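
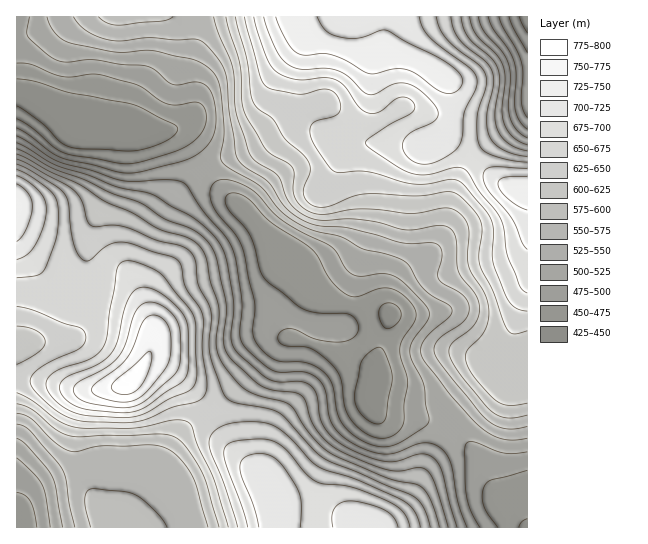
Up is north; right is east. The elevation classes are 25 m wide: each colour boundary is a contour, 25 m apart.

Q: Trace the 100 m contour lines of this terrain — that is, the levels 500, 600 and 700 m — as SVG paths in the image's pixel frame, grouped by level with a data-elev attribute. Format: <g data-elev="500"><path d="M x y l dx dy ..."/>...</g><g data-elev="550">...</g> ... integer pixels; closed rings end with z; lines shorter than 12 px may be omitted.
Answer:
<g data-elev="500"><path d="M480 527l-9-16-5-16-1-42 1-9 3-2 5 0 23 9 9 2 21-1"/><path d="M17 458l17 16 8 11 4 12 4 30"/><path d="M377 446l-19-8-15-13-6-12-5-28-3-7-6-6-8-6-9-3-23-1-8-2-9-6-9-11-4-12 2-29-11-48-7-17-18-22-7-10-2-14 2-5 3-4 6-2 8 0 20 8 8 6 15 17 11 10 16 10 33 16 5 6 9 16 5 5 8 2 23-2 12 2 12 9 21 22 2 6 0 5-16 23-3 10 2 10 12 24 5 37-5 5-26 16-11 4z"/><path d="M527 53l-13-24-5-12"/><path d="M29 17l-2 14 1 6 19 17 10 6 10 2 26-2 28 4 24 2 9 3 13 12 6 3 6 1 16-3 10 3 5 5 4 9 2 14 0 13-3 9-4 8-7 8-8 5-17 7-35 9-13 1-12-1-56-15-10-4-22-18-12-7"/></g><g data-elev="600"><path d="M439 527l-9-28-4-7-5-6-7-2-27-6-55-24-10-7-10-10-22-32-7-3-32-9-9-6-7-7-12-15-5-12-2-12 3-24 0-11-9-24-4-25-4-8-5-6-11-6-29-9-25-15-27-12-25-16-30-13-33-18"/><path d="M17 404l14 5 24 20 15 7 11 1 78-3 10 1 8 3 10 11 15 24 17 54"/><path d="M527 145l-13-7-9-12-3-15 3-30-2-15-6-11-21-21-4-8-2-9"/><path d="M226 17l14 46 2 38 3 12 21 37 7 5 15 8 4 4 2 7 0 20 3 7 5 6 9 5 11 2 39-5 53 4 33-5 10 3 7 7 5 12-2 25 2 11 3 8 13 20 4 17-1 11-4 9-18 22 1 10 10 17 21 22 12 3 17-2"/></g><g data-elev="700"><path d="M300 527l1-25-5-16-18-25-8-6-11-2-8 2-6 2-4 5-1 5 2 11 12 31 5 18"/><path d="M398 527l-4-9-9-8-19-7-16-2-9 2-7 6-2 8 1 10"/><path d="M120 413l14-1 12-5 36-25 4-5 2-6 0-40-3-13-6-9-10-10-11-7-9-4-11 0-8 9-6 14-7 31-7 13-15 11-28 11-5 4-2 5 0 5 3 6 13 9 13 4z"/><path d="M17 260l10-6 8-9 8-19 3-16-1-9-6-10-10-9-12-6"/><path d="M527 168l-36-1-6 3-2 7 5 13 24 29 10 23 5 7"/><path d="M264 17l5 16 9 20 6 8 7 5 11 3 23-1 13 3 10 6 14 14 7 3 6 0 16-9 10-2 12 3 11 8 12 13 2 6 0 4-7 6-22 11-5 5-2 7 2 7 6 6 8 4 8 1 8-1 10-5 10-7 5-5 3-9 2-24 11-23 2-9-2-7-4-5-42-32-6-10-4-10"/></g>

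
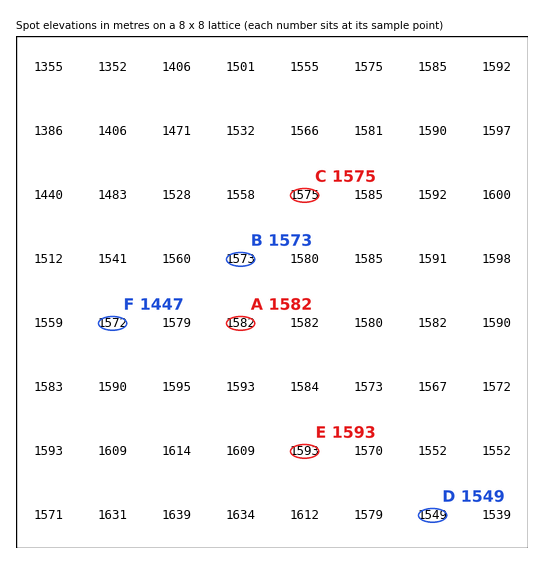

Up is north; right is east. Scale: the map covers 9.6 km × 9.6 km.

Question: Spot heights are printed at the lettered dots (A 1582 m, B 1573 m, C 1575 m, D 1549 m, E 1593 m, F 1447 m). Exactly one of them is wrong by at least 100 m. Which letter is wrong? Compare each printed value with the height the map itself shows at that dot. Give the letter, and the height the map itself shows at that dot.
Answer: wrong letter F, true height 1572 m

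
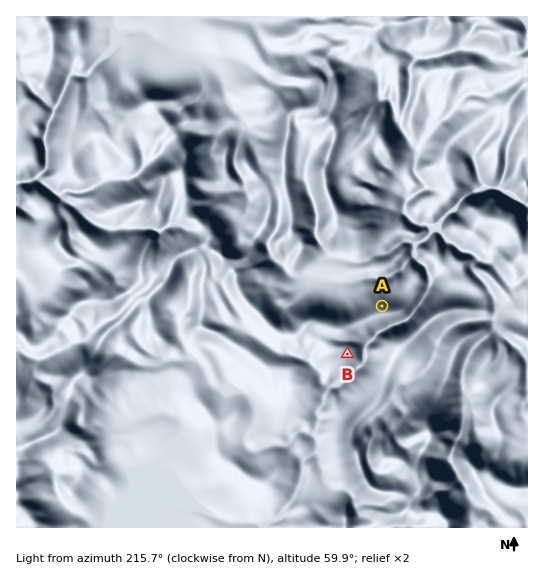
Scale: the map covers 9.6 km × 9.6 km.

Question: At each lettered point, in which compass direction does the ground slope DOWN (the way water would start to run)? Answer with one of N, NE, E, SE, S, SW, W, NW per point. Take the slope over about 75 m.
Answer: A N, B SE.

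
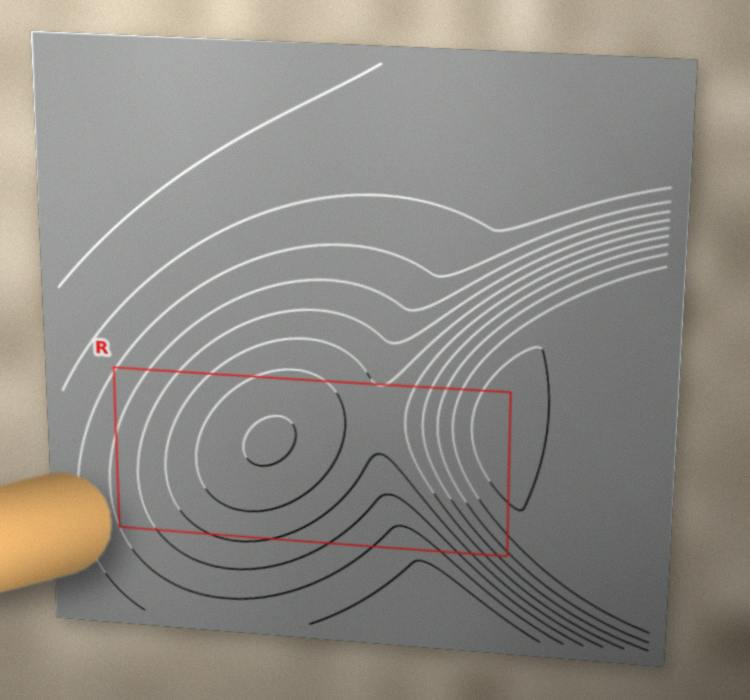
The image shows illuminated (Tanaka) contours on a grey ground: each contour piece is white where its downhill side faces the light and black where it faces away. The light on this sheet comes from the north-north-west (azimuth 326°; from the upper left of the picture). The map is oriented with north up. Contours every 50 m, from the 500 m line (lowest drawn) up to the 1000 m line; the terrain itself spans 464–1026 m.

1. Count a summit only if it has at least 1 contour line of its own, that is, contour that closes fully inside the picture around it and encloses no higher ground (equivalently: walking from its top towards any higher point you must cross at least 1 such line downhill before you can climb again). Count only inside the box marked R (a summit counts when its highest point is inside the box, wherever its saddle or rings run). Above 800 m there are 2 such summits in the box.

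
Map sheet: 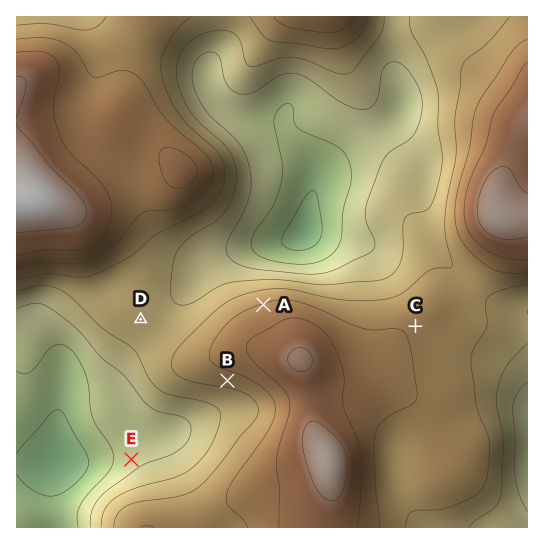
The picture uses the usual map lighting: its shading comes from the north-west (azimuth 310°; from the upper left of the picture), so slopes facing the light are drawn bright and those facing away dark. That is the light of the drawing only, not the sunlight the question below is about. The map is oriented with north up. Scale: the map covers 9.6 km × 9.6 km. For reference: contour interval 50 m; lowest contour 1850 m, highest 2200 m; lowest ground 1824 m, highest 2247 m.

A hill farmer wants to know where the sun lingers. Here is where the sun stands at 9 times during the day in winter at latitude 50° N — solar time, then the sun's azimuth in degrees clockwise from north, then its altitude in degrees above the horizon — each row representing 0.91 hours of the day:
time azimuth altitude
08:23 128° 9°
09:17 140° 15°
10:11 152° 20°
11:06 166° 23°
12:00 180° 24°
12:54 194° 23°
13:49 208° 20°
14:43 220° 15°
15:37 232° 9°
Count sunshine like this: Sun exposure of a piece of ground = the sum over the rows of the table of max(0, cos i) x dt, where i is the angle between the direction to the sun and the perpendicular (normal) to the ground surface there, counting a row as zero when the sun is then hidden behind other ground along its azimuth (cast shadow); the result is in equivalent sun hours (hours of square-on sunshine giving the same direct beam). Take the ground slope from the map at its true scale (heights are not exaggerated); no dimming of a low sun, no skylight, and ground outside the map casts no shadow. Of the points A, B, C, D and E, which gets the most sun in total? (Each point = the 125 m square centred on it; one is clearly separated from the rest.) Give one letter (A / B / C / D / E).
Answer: B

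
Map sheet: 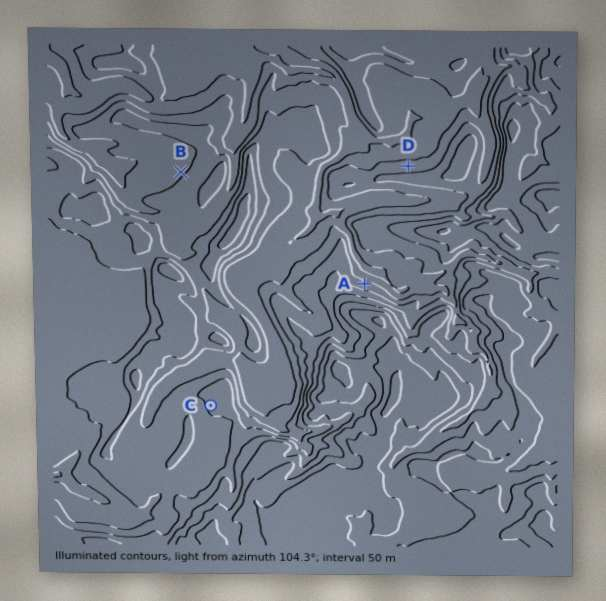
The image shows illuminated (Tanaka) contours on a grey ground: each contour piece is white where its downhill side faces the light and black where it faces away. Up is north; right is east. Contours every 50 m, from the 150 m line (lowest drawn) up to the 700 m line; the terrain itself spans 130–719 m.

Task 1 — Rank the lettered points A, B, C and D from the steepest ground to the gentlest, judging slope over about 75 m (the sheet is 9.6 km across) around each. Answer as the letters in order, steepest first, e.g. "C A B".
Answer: A D B C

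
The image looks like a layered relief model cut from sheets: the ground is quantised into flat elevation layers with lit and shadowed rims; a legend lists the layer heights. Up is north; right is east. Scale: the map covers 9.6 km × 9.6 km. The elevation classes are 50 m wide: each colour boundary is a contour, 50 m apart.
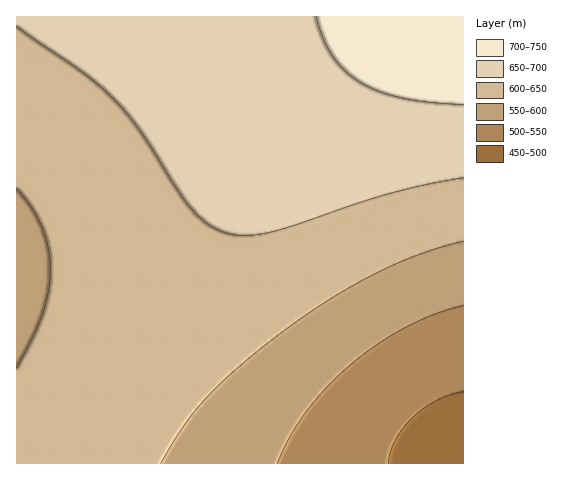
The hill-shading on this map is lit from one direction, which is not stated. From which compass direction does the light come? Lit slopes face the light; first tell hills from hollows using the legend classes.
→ E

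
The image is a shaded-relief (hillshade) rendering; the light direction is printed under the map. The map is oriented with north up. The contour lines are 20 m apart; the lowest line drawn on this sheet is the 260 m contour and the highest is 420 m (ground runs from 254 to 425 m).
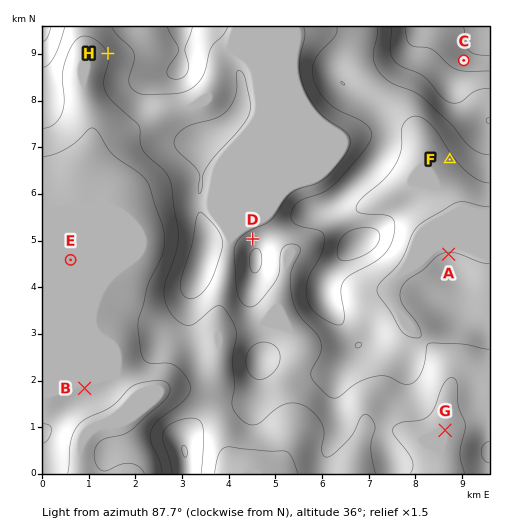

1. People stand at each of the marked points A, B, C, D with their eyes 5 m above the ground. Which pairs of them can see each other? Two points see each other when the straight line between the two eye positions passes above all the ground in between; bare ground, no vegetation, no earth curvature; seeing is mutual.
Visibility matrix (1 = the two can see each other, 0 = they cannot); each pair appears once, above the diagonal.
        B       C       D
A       0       1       0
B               0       0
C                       1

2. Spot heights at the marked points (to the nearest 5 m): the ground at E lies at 265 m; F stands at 335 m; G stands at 295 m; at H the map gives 300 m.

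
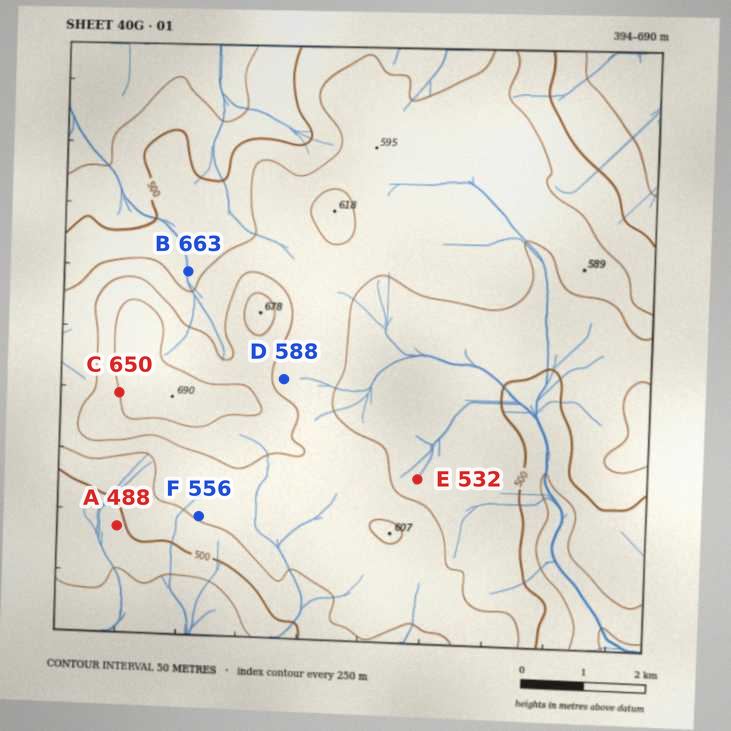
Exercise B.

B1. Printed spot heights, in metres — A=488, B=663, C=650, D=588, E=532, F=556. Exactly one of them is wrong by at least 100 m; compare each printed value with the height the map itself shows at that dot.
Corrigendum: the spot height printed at B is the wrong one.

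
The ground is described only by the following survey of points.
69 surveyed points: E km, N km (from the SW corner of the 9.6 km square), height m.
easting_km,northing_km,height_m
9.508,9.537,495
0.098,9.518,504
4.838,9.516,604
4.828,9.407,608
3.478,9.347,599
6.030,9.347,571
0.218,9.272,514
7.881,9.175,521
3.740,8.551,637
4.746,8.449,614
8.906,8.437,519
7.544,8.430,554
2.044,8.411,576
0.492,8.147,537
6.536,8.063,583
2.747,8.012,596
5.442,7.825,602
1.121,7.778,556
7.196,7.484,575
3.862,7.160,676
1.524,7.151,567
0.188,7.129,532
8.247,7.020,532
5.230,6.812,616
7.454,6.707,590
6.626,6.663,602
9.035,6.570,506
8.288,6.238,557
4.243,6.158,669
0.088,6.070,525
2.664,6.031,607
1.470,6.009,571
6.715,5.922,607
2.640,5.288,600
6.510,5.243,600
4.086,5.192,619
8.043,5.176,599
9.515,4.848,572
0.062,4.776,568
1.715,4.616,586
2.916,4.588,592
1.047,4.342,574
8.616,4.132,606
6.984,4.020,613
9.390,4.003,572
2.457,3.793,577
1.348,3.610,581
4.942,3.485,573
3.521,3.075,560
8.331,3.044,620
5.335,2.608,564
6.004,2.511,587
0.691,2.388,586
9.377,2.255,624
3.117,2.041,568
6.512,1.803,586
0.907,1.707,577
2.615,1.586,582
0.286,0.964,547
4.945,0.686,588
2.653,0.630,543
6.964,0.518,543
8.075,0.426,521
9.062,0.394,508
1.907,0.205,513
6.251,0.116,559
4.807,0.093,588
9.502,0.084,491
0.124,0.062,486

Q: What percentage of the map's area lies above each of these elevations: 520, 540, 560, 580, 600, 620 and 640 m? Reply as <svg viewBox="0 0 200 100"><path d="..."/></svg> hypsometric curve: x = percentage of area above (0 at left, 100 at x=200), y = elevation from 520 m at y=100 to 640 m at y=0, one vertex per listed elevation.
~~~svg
<svg viewBox="0 0 200 100"><path d="M187 100l-16-17-26-16-48-17-42-17-38-16-10-17"/></svg>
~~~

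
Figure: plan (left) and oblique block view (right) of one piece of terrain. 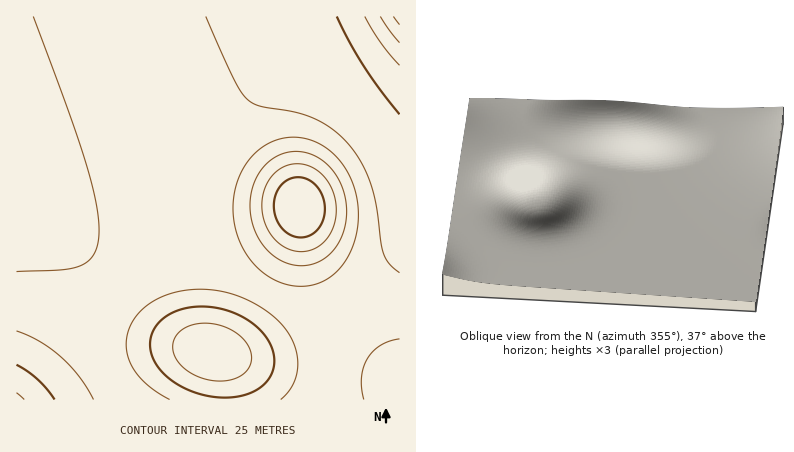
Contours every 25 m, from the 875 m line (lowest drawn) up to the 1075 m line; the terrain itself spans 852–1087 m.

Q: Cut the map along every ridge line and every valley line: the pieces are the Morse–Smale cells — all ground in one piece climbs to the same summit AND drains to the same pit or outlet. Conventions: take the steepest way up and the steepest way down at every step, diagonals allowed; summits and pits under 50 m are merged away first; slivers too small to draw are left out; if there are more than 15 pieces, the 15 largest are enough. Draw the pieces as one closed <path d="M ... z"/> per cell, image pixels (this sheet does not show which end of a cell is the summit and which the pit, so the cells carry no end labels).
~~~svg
<path d="M400 16l-384 0 0 194 28 13 62 38 16 5 18 1 30-4 40 2 12-2 48-28 18-13 10-13 12 85 10 32 9 14 17 13 54 25z"/><path d="M298 209l-10 13-26 19-26 15-22 9-20-2-24 0-30 4-22-2-22-9-46-29-16-7 38 25 21 23 6 16 0 12-4 16 2 30 13 32 20 26 270 0-2-23-52-24-17-13-9-14-10-32z"/><path d="M18 211l-2 189 114 0-20-26-13-32-2-30 4-16 0-12-6-16-31-31z"/>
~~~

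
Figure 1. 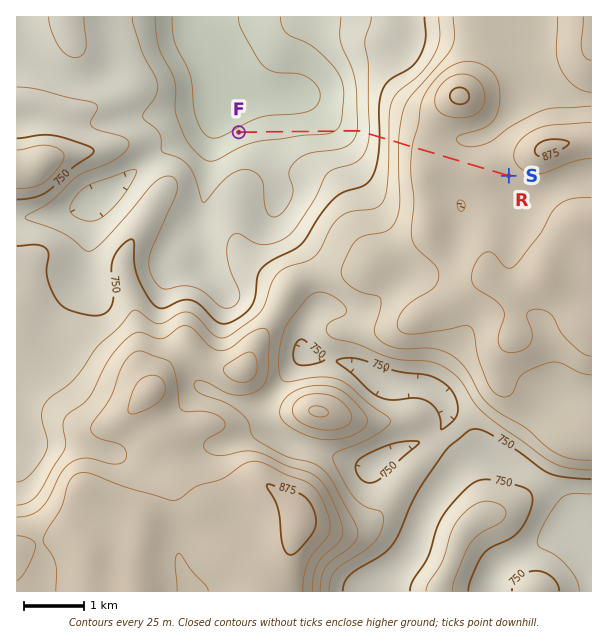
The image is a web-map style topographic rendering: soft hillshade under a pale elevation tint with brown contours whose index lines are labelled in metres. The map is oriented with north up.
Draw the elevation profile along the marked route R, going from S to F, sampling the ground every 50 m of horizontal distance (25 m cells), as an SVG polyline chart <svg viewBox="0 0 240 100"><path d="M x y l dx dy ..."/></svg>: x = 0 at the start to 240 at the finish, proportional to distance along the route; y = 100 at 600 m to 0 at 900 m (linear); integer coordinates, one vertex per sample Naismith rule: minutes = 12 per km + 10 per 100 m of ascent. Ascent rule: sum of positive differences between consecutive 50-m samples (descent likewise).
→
<svg viewBox="0 0 240 100"><path d="M0 20l3 0 2 0 3 0 2 0 3 0 3-1 2 0 3 0 2 1 3 0 3 0 2 1 3 0 2 0 3 0 3 1 2 0 3 0 2 0 3 0 3 0 2 0 3 0 2-1 3 0 3 0 2 0 3 1 2 0 3 0 3 1 2 0 3 1 2 1 3 2 3 2 2 1 3 3 3 2 2 2 3 3 2 2 3 3 3 3 2 2 3 3 2 2 3 2 3 2 2 2 3 2 2 2 3 2 3 2 2 1 3 1 2 1 3 1 3 1 2 1 3 0 2 1 3 0 3 0 2 0 3 1 2 0 3 0 3 0 2 0 3 0 2 0 3 0 3 0 2 0 3 1 2 0 3 0 3 0 2 0 3 0 2 0 3 0 3 0 2 0 3 1 2 0 3 0 3 1 2 0 3 1 2 1 1 0"/></svg>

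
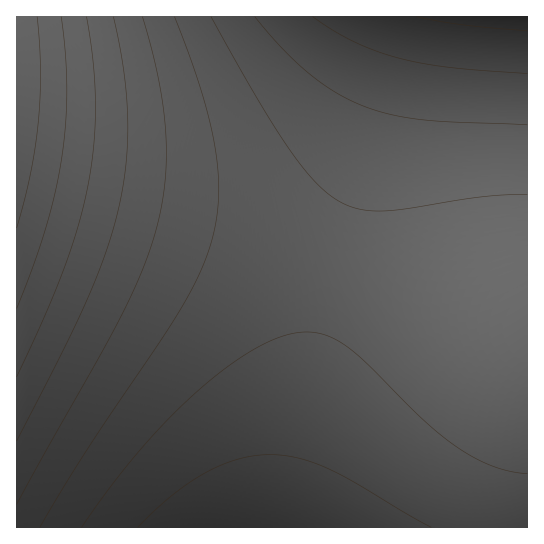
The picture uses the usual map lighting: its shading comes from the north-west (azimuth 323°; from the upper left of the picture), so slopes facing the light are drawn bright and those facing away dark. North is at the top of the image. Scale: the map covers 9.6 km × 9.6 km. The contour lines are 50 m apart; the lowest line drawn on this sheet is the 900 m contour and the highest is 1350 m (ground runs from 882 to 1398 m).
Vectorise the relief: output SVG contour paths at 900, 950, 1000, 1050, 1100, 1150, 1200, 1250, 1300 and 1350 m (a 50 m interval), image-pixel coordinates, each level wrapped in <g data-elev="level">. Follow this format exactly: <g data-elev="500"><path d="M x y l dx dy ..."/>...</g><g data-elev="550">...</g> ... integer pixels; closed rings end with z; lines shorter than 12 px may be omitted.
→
<g data-elev="900"><path d="M527 31l-64-6-46-8"/></g><g data-elev="950"><path d="M527 74l-78-7-50-9-24-7-21-9-21-12-20-13"/></g><g data-elev="1000"><path d="M138 527l35-32 33-23 32-13 16-3 16-1 28 3 29 10 26 13 78 46"/><path d="M527 125l-106-5-31-6-28-9-27-13-26-19-27-25-27-31"/></g><g data-elev="1050"><path d="M82 527l27-38 28-35 29-33 29-28 30-24 28-19 25-12 21-6 12 0 12 2 12 5 12 8 20 17 60 59 19 16 19 13 16 9 16 7 16 4 14 2"/><path d="M527 195l-45 2-75 12-24 2-24-2-20-8-12-8-12-11-26-34-32-50-46-81"/></g><g data-elev="1100"><path d="M40 527l47-78 94-140 20-38 11-33 5-21 2-23-1-23-3-25-14-57-27-72"/></g><g data-elev="1150"><path d="M17 504l106-191 20-46 14-41 8-47 1-49-8-53-16-60"/></g><g data-elev="1200"><path d="M17 441l46-90 25-53 19-48 12-43 7-45 2-45-5-48-10-52"/></g><g data-elev="1250"><path d="M17 377l27-60 20-48 14-43 10-40 6-40 1-41-2-43-6-45"/></g><g data-elev="1300"><path d="M17 308l16-42 13-37 9-36 7-35 4-35 1-34-2-36-4-36"/></g><g data-elev="1350"><path d="M17 228l13-54 8-52 2-52-3-53"/></g>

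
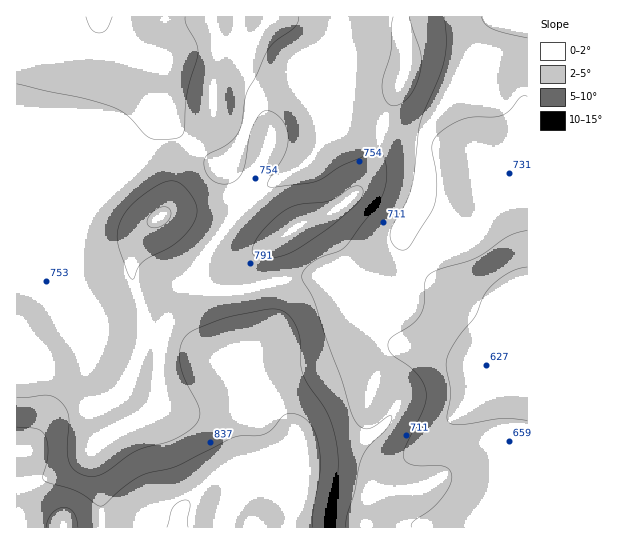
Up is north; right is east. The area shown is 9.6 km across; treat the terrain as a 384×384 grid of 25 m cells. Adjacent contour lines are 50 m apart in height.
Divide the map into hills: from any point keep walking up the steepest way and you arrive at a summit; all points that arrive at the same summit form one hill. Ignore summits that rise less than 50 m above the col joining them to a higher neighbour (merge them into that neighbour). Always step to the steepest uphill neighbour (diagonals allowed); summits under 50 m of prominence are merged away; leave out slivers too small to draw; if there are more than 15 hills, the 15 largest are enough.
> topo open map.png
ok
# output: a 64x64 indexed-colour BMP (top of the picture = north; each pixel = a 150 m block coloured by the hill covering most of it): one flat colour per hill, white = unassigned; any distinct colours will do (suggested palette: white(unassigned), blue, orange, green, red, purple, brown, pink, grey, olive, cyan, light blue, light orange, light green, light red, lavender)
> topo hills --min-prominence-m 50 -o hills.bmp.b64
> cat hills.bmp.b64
<image width="64" height="64" href="data:image/bmp;base64,Qk12CAAAAAAAAHYAAAAoAAAAQAAAAEAAAAABAAQAAAAAAAAIAAATCwAAEwsAABAAAAAAAAAA////ALR3HwAOf/8ALKAsACgn1gC9Z5QAS1aMAMJ34wB/f38AIr28AM++FwDox64AeLv/AIrfmACWmP8A1bDFABERERERERERERERERERERERERERERERERERERERERERERERERERERERERERERERERERERERERERERERERERERERERERERERERERERERERERERERERERERERERERERERERERERERERERERERERERERERERERERERERERERERERERERERERERERERERERERERERERERERERERERERERERERERERERERERERERERERERERERERERERERERERERERERERERERERERERERERERERERERERERERERERERERERERERERERERERERERERERERERERERERERERERERERERERERERERERERERERERERERERERERERERERERERERERERERERERERERERERERERERERERERERERERERERERERERERERERERERERERERERERERERERERERERERERERERERERERERERERERIREREREREREREREREREREREREREREREREREREREREREiEREREREREREREREREREREREREREREREREREREREREiIiERERERERERERERERERERERERERERERERERERERESIiIiERERERERERERERERERERERERERERERERERERERIiIiIhERERERERERERERERERERERERERERERERERERIiIiIiEREREREREREREREREREREREREREREREREREREiIiIiIRERERERERERERERERERERERERERERERERERESIiIiIhERERERERERERERERERERERERERERERERERERIiIiIiERERERERERERERERERERERERERETMzMREREREiIiIiIRERERERERERERERERERERERERMzMzMxERERESIiIiIhERERERERERERERERERERERETMzMzMzERERERIiIiIiERERERERERERERERERERETMzMzMzMzMREREREiIiIiIRERERERERERERERERERMzMzMzMzMzMxERERESIiIiIhERERERERERERERERERMzMzMzMzMzMzERERERIiIiIiIRERERERERERERERERMzMzMzMzMzMzMRERERIiIiIiIhERERERERERERERERMzMzMzMzMzMzMxERERIiIiIiIiIRERERERERERERERMzMzMzMzMzMTMzEREREiIiIiIiIhERERERERERERERMzMzMzMzMxEREREREREiIiIiIiIiIRERERERERERETMzMzMzMzMxEREREREREiIiIiIiIiIiEzMzMzERERETMzMzMzMzMREREREREREiIiIiIiIiIiIjMzMzMzMzMzMzMzMzMzEREREREREREiIiIiIiIiIiIiMzMzMzMzMzMzMzMzMzERERERERERESIiIiIiIiIiIiIzMzMzMzMzMzMzMzMzMRERERERERERIiIiIiIiIiIiIiMzMzMzMzMzMzMzMzMREREREREREREiIiIiIiIiIiIiIjMzMzMzMzMzMzMzMRERERERERERESIiIiIiIiIiIiIiMzMzMzMzMzMzMzMxERERERERERERIiIiIiIiIiIiIiIjMzMzMzMzMzMzMzERERERERERERIiIiIiIiIiIiIiIiIzMzMzMzMzMzMzMxEREREREREREiIiIiIiIiIiIiIiIiMzMzMzMzMzMzMzMRERERERERESIiIiIiIiIiIiIiIiIjMzMzMzMzMzMzMxERERERERERIiIiIiIiIiIiIiIiIiIzMzMzMzMzMzMzMREREREREREiIiIiIiIiIiIiIiIiIRMzMzMzMzMzMzMxERERERERESIiIiIiIiIiIiIiIiIRERMzMzMzMzMzMzEREREREREREiIiIiIiIiIiIiIiIRERETMzMzMzMzMzMRERERERERERIiIiIiIiIiIiIiERERERETMzMzMzMzMxERERERERERERIiIiIiIiIiIiEREREREREzMzMzMzMzERERERERERERERIiIiIiIiIhERERERERERMzMzMzMzMRERERERERERERERIiIiIiIhEREREREREREzMzMzMzMxERERERERERERERESIiIiIhERERERERERERMzMzMzMRERERERERERERERERIiIiIiEREREREREREREzMzMRERERERERERERERERERESIiIiEREREREREREREREREREREREREREREREREREREREiIiIRERERERERERERERERERERERERERERERERERERESIiIhERERERERERERERERERERERERERERERERERERERIiIiERERERERERERERERERERERERERERERERERERERESIiIRERERERERERERERERERERERERERERERERERERERIiIREREREREREREREREREREREREREREREREREREREREiIhERERERERERERERERERERERERERERERERERERERESIiERERERERERERERERERERERERERERERERERERERERIRERERERERERERERERERERERERERERERERERERERERERERERERERERERERERERERERERERERERERERERERERERERERERERERERERERERERERERERERERERERERERERERERERERERERERERERERERERERERERERERERERERERERERERERERERERERERERERERERERERERERER"/>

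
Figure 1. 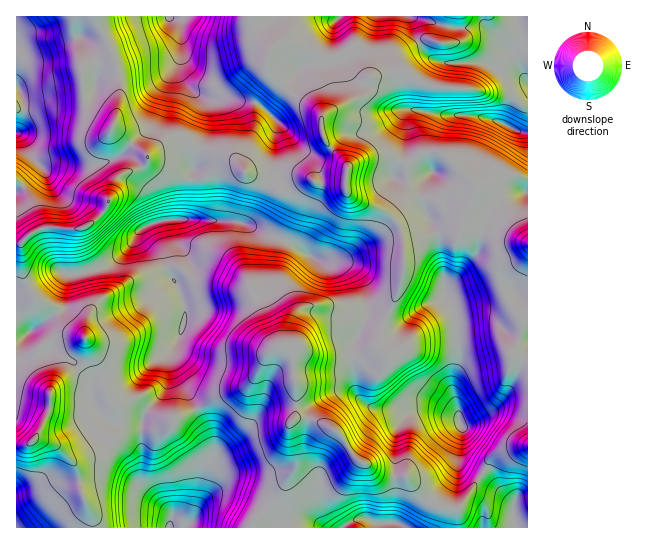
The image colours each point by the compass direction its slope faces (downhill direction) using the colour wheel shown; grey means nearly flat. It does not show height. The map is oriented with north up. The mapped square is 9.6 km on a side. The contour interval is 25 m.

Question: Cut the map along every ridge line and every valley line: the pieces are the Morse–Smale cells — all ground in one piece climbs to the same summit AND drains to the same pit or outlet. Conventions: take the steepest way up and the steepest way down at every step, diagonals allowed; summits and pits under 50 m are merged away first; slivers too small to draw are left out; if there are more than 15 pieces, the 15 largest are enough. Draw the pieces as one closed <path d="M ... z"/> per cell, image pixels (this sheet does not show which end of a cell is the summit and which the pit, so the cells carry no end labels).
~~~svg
<path d="M194 219l-28 1-15 5 2 9 11 17 4 22 12 17 5 20-5 25-12 22 0 22-3 10-18 21 8 6 10 3 9 0 32-15 15-9 22-7 13-13 9-20 8-7 10-4 15-1 20-22 36-1 9 3 4-10-3-28-5-10-10-10-7-2-23-2-26-17-34-12-13-8z"/><path d="M389 155l-22 2-16 7-4 5-2 9 0 11 5 7 36 16 11 10 6 13 1 11 0 24-4 17-12 24-8 28 1 7 6 5-5-3-7 0-9 5-14 4 4 37 7 9 10 5 60 1 25 8 3 8 5 0 29-17 10-11 14-23 9-4 0-29-17-5-20-13-25 1-10 3-1-17-11-19 0-16-5-22-2-18-16-32 2-17 8-12-13-1-7-4-5-8z"/><path d="M287 344l-9 1-7 4-6 6-9 20-13 13-22 7-15 9-32 15-15-2-14-6-4 12 0 60 30 30 1 6-2 9 81 0 2-6 27-27 16-30 0-11-7-23 0-6 7-11 0-31-3-6-1-26z"/><path d="M409 16l-121 1 0 17-6 9 8 0 35 14 13-1 15-11 4 0 12 12 2 16-4 20-9 6-31 13-6 6 3 21 23 26 0 3 12-8 20-5 10 0 17 6-1-46 5-6 28 6 40 1 24 7 17 9 9-1 0-48-6-6-19-4-17-10-44 0-11-4-10-12z"/><path d="M251 16l-80 1 8 3 2 6 0 31-2 8 1 9 5 9 21 18 2 5-1 17-8 24 32 9 15 17 23 8 9 8 25-10 7 0 7 4 28 1 2-19-23-26-4-26-34-24-17-18-2-4 0-8 4-13z"/><path d="M94 16l-78 1 0 34 2 2 13 0 19-8 29-8 17 33-1 23-5 4-17 3-27 0-16 4-6-2 0 15-8 16 7 4 6 16 11 13-7 9-17 16 1 53 5-1 11-11 9-4 12-1 24 2 8-2 8-6 13-14 9-28 10-7 15-4 7-9-5-7-13-8-18-17 4-8 4-22-1-19-7-25z"/><path d="M58 315l-5 1-27 20-10 5 0 22 11 6 24 25-3 20-13 24 23 9 18 19 4 23 12 26 1 13 76 0 3-9-1-6-30-30 0-60 6-13-13-9-19 2-6-5-5-21-16-35-5-6-17-9z"/><path d="M234 163l-9 0-18 13-15 3 0 26-4 13 58 6 13 8 34 12 26 17 23 2 7 2 10 10 5 10 3 18-3 20 17 10 7-22 11-20 5-21-1-35-6-13-11-10-36-16-5-12-28-1-7-4-7 0-25 10-9-8-23-8z"/><path d="M150 225l-8 3-6 6-5 11-21 19-25 9-15 2-5 11 0 20-8 8 9 13 17 9 5 6 16 35 5 21 6 5 19-2 12 8 13-11 6-9 3-10 0-22 12-22 5-18-5-27-12-17-4-22z"/><path d="M295 344l-7 1 4 6 1 26 3 6-1 36 16 0 23 10 25 32 8 3 7 7 12 5 20 0 27 27 8 4 14 2 8-6 16-26-19-14 3-34-5-12-25-8-60-1-10-5-7-9-5-39-33 1-15-5z"/><path d="M433 151l-12 1-14 10 2 5 9 6 7 2 7-2-8 9-3 21 16 32 2 18 5 22 0 16 11 19 1 17 10-3 25-1 20 13 16 4 1-98-23-22-20-12-12-10 3-13-9-10-21-20z"/><path d="M311 419l-17 0-3 3-2 9 7 23-1 15-8 10-10 20-24 23 0 6 206-1-2-16-3-3-13-1-8-4-27-27-20 0-12-5-7-7-8-3-8-8-8-15-9-9z"/><path d="M149 160l-8 8-15 4-10 7-9 28-13 14-8 6-8 2-31-2-14 5-9 7-3 4 2 31 6 16 9 10 15 7 5 6 3-1 4-6 0-20 5-11 15-2 25-9 21-19 5-11 11-9 19-5 17 0 6-3 3-12 0-26-10-2z"/><path d="M170 16l-75 1 17 36 7 25 1 19-4 22-4 8 35 30 7-8 13-8 16 0 15 6 9-24 0-21-22-19-5-9-1-9 2-8 0-31-2-6z"/><path d="M415 109l-5 0-5 6 2 46 14-9 6-1 19 4 29 27 1 9-3 7 12 10 20 12 22 21 1-108-13-2-13-8-17-6-47-2z"/>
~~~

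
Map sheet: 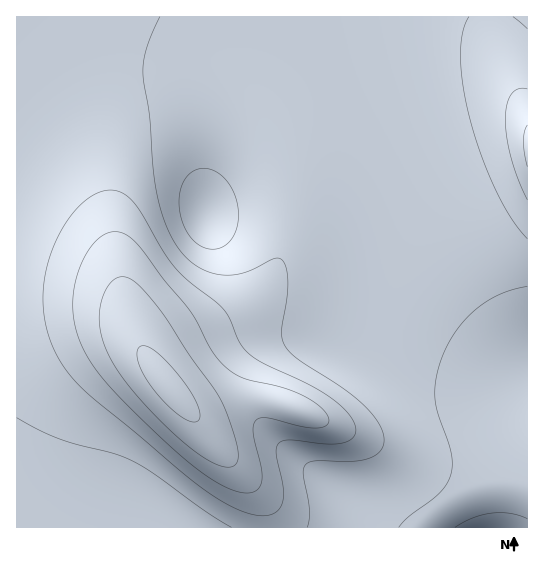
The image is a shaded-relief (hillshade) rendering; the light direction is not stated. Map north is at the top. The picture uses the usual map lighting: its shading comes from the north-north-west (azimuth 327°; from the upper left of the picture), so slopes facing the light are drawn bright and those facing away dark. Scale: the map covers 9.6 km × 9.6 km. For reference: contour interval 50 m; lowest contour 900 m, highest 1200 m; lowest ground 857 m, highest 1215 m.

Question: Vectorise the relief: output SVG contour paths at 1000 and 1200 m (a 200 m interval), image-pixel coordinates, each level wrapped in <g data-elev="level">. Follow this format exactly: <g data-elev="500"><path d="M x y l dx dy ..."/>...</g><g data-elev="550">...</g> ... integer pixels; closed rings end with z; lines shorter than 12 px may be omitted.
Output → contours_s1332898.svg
<g data-elev="1000"><path d="M307 527l2-16-6-36 1-6 2-4 4-3 5-1 38 0 18-4 7-4 5-6 1-6-1-8-8-15-16-17-20-15-41-27-13-13-3-7 0-8 5-33 1-17-2-14-4-7-4-2-4 1-21 10-14 5-12 1-10-1-14-4-12-8-10-11-9-13-10-23-6-26-3-24-4-50-6-40 0-12 3-13 14-33"/><path d="M17 418l22 12 20 9 55 15 20 8 22 13 53 38 22 14"/><path d="M527 29l-14-12"/><path d="M469 17l-6 16-3 24 3 29 7 35 11 34 15 36 16 28 15 20"/></g><g data-elev="1200"><path d="M193 422l4 0 2-3 1-8-5-12-9-14-15-18-14-15-11-6-7 1-2 6 1 9 5 11 7 12 23 25 10 8z"/></g>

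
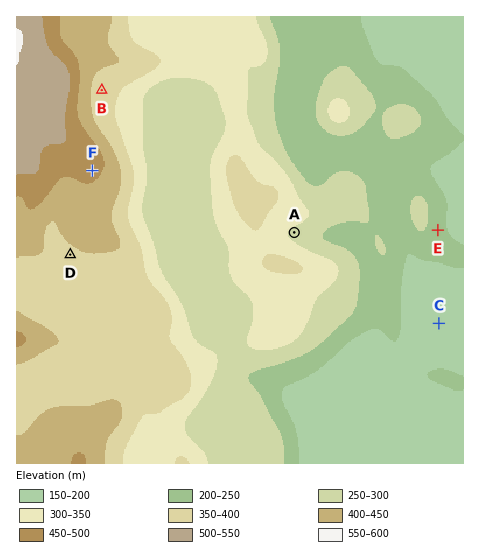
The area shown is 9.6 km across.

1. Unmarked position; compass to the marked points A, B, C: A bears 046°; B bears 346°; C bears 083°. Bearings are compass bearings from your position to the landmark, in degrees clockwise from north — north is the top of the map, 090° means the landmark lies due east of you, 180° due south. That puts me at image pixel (168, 356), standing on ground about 370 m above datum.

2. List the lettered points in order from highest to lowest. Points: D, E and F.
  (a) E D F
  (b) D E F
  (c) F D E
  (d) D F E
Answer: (c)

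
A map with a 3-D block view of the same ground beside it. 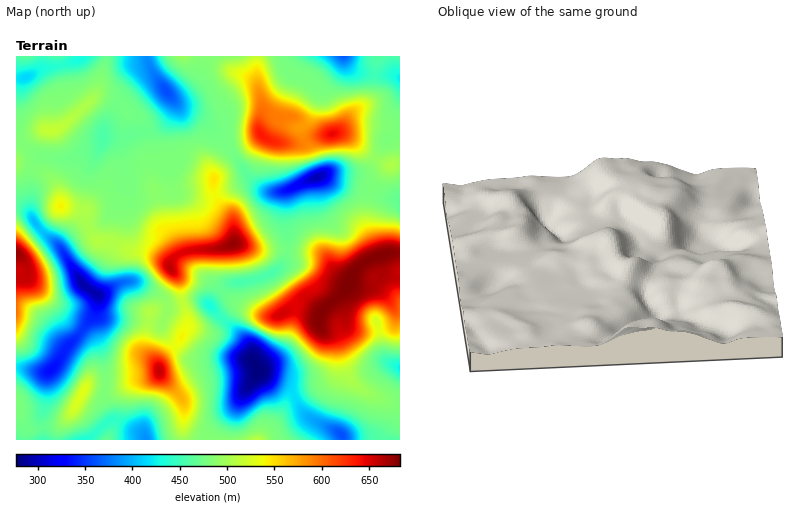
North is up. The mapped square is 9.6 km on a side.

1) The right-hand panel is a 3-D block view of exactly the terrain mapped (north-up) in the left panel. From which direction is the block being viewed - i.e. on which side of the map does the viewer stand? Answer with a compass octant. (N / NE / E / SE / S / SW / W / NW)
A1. W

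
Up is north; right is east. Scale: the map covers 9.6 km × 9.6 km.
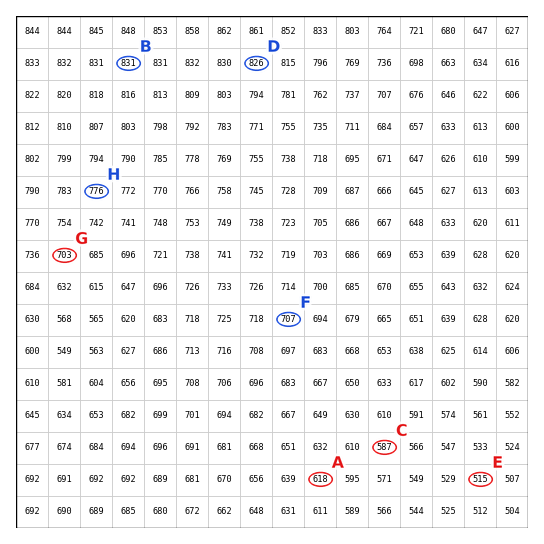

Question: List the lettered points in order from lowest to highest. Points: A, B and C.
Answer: C A B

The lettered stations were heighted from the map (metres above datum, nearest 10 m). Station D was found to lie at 830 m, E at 510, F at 710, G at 700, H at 780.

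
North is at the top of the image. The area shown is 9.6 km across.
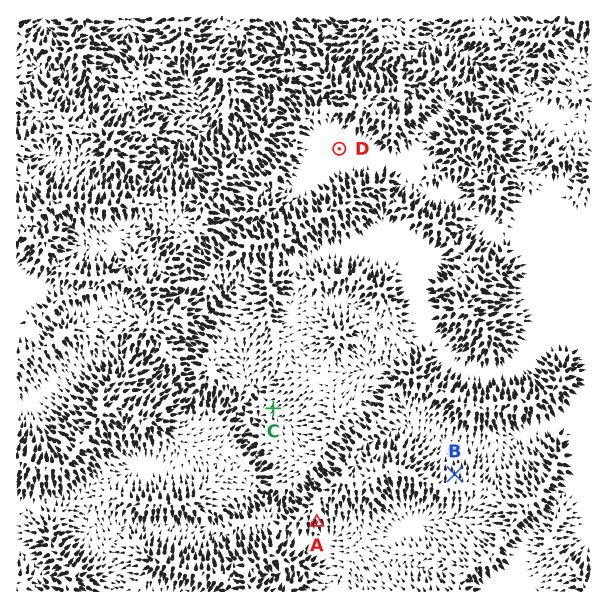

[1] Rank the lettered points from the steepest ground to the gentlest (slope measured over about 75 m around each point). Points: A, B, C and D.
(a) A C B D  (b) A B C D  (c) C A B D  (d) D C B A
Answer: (b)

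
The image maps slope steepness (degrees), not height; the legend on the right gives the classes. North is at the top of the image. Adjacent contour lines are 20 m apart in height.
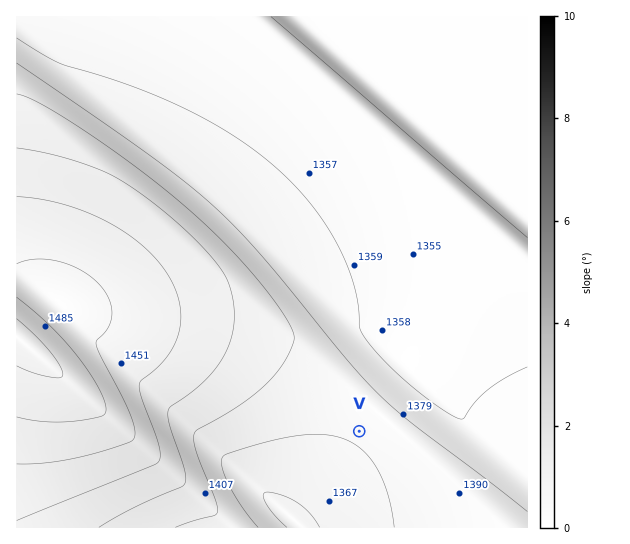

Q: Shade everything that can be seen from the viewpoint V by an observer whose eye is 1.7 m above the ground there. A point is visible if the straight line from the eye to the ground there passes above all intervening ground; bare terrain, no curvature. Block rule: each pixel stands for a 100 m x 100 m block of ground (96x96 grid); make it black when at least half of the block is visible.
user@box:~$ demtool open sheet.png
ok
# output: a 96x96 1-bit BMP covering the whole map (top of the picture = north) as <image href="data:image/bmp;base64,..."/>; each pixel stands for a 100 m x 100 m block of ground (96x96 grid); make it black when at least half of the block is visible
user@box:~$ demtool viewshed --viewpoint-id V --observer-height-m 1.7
<image width="96" height="96" href="data:image/bmp;base64,Qk2+BAAAAAAAAD4AAAAoAAAAYAAAAGAAAAABAAEAAAAAAIAEAAATCwAAEwsAAAIAAAAAAAAA////AAAAAAAAAAAAAP/gH////8AAAAAAAf/AD////8AAAAAAB/+AD////4AAAAAAD/8AD////wAAAAAAH/4AB////gAAAAAAP/wAB////AAAAAAAf/wAB///+AAAAAAA//gAB///8AAAAAAD//gAB///4AAAAAAH//gAB///wAAAAAAP//4AB///gAAAAAAf///AD///AAAAAAA////wH//+AAAAAAB////////4AAAAAAD////////wAAAAAAH////////gAAAAAAf////////AAAAAAA////////+AAAAAAB////////4AAAAAAD////////wAAAAAAH////////gAAAAAAP////////AAAAAAAf///////+AAAAAAA////////8AAAAAAB////////4AAAAAAD////////gAAAAAAH////////AAAAAAAP///////+AAAAAAAf///////8AAAAAAA////////4AAAAAAA////////wAAAAAAB////////gAAAAAAD/8//////AAAAAAAH/w/////+AAAAAAAP/Af////8AAAAAAAf+AP////4AAAAAAA/4AP////wAAAAAAB/gAH////gAAAAAAD+AAD////AAAAAAAD4AAB///8AAAAAAADgAAAf//4AAAAAAACAAAAH//wAAAAAAAAAAAAA//AAAAAAAAAAAAAAAAAAAAAAAAAAAAAAAAAAAAAAAAAAAAAAAAAAAAAAAAAAAAAAAAAAAAAAAAAAAAAAAAAAAAAAAAAAAAAAAAAAAAAAAAAAAAAAAAAAAAAAAAAAAAAAAAAAAAAAAAAAAAAAAAAAAAAAAAAAAAAAAAAAAAAAAAAAAAAAAAAAAAAAAAAAAAAAAAAAAAAAAAAAAAAAAAAAAAAAAAAAAAAAAAAAAAAAAAAAAAAAAAAAAAAAAAAAAAAAAAAAAAAAAAAAAAAAAAAAAAAAAAAAAAAAAAAAAAAAAAAAAAAAAAAAAAAAAAAAAAAAAAAAAAAAAAAAAAAAAAAAAAAAAAAAAAAAAAAAAAAAAAAAAAAAAAAAAAAAAAAAAAAAAAAAAAAAAAAAAAAAAAAAAAAAAAAAAAAAAAAAAAAAAAAAAAAAAAAAAAAAAAAAAAAAAAAAAAAAAAAAAAAAAAAAAAAAAAAAAAAAAAAAAAAAAAAAAAAAAAAAAAAAAAAAAAAAAAAAAAAAAAAAAAAAAAAAAAAAAAAAAAAAAAAAAAAAAAAAAAAAAAAAAAAAAAAAAAAAAAAAAAAAAAAAAAAAAAAAAAAAAAAAAAAAAAAAAAAAAAAAAAAAAAAAAAAAAAAAAAAAAAAAAAAAAAAAAAAAAAAAAAAAAAAAAAAAAAAAAAAAAAAAAAAAAAAAAAAAAAAAAAAAAAAAAAAAAAAAAAAAAAAAAAAAAAAAAAAAAAAAAAAAAAAAAAAAAAAAAAAAAAAAAAAAAAAAAAAAAAAAAAAAAAAAAAAAAAAAAAAAAAAAAAAAAAAAAAAAAAAAAAAAAAAAAAAAAAAAAAAAAAAAAAAAAAAAAAAAAAA="/>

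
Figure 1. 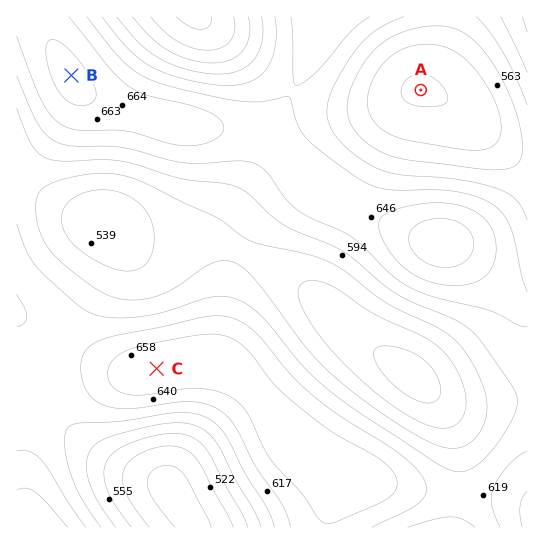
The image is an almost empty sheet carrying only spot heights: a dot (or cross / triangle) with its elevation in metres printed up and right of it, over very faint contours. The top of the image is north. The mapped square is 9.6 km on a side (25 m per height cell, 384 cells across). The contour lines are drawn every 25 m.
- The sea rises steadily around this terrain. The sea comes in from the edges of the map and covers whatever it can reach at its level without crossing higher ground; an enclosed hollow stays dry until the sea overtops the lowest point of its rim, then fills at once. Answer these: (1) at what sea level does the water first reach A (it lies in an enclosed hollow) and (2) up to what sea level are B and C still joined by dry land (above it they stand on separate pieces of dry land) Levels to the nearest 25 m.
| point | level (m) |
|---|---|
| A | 575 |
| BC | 600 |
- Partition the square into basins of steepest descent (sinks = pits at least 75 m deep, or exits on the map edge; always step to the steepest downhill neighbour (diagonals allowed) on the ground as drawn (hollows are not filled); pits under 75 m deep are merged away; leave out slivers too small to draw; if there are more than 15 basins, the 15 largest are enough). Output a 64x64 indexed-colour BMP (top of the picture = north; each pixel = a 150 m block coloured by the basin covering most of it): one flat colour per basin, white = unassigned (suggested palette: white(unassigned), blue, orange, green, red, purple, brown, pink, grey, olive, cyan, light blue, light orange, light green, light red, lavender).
<image width="64" height="64" href="data:image/bmp;base64,Qk12CAAAAAAAAHYAAAAoAAAAQAAAAEAAAAABAAQAAAAAAAAIAAATCwAAEwsAABAAAAAAAAAA////ALR3HwAOf/8ALKAsACgn1gC9Z5QAS1aMAMJ34wB/f38AIr28AM++FwDox64AeLv/AIrfmACWmP8A1bDFADMzMzMzMzMzMzMzMzMzMzMzMzMxERERERERERERERERMzMzMzMzMzMzMzMzMzMzMzMzMzEREREREREREREREREzMzMzMzMzMzMzMzMzMzMzMzMzMRERERERERERERERETMzMzMzMzMzMzMzMzMzMzMzMzMzERERERERERERERERMzMzMzMzMzMzMzMzMzMzMzMzMzMREREREREREREREREzMzMzMzMzMzMzMzMzMzMzMzMzMzERERERERERERERETMzMzMzMzMzMzMzMzMzMzMzMzMzMRERERERERERERERMzMzMzMzMzMzMzMzMzMzMzMzMzMREREREREREREREREzMzMzMzMzMzMzMzMzMzMzMzMzERERERERERERERERETMzMzMzMzMzMzMzMzMzMzMzMxERERERERERERERERERMzMzMzMzMzMzMzMzMzMzMzMxEREREREREREREREREREzMzMzMzMzMzMzMzMzMzMzMxERERERERERERERERERETMzMzMzMzMzMzMzMzMzMzMxERERERERERERERERERERMzMzMzMzMzMzMzMzMzMzMzEREREREREREREREREREREzMzMzMzMzMzMzMzMzMzMzERERERERERERERERERERETMzMzMzMzMzMzMzMzMzMzERERERERERERERERERERERMzMzMzMzMzMzMzMzMzMzEREREREREREREREREREREREzMzMzMzMzMzMzMzMzMzERERERERERERERERERERERETMzMzMzMzMzMzMzMzMzERERERERERERERERERERERERMzMzMzMzMxMzMzMzMzEREREREREREREREREREREREREzMzMzMzEREREREzMxERERERERERERERERERERERERETMzMzMxERERERERERERERERERERERERERERERERERERMzMzMxEREREREREREREREREREREREREREREREREREREzMzMRERERERERERERERERERERERERERERERERERERETMzERERERERERERERERERERERERERERERERERERERERMxERERERERERERERERERERERERERERERERERERERERERERERERERERERERERERERERERERERERERERERERERERERERERERERERERERERERERERERERERERERERERERESERERERERERERERERERERERERERERERERERERERERESIRERERERERERERERERERERERERERERERERERERERESIhERERERERERERERERERERERERERERERERERERERESIiERERERERERERERERERERERERERERERERERERERESIiIRERERERERERERERERERERERERERERERERERERESIiIhERERERERERERERERERERERERERERERERERERESIiIiERERERERERERERERERERERERERERERERERERESIiIiIREREREREREREREREREREREREREREREREREREiIiIiIhEREREREREREREREREREREREREREREREREiIiIiIiIiERERERERERERERERERERERERERERERERIiIiIiIiIiIRERERERERERERERERERERERERERERESIiIiIiIiIiIhEREREREREREREREREREREREREREREiIiIiIiIiIiIiERERERERERERERERERERERERERERIiIiIiIiIiIiIiIRERERERERERERERERERERERERESIiIiIiIiIiIiIiIhEREREREREREREREREREREREREiIiIiIiIiIiIiIiIiEREREREREREREREREREREREREiIiIiIiIiIiIiIiIiIREREREREREREREREREREREREiIiIiIiIiIiIiIiIiIhEREREREREREREREREREREREiIiIiIiIiIiIiIiIiIiEREREREREREREREREREREREiIiIiIiIiIiIiIiIiIiIREREREREREREREREREREREiIiIiIiIiIiIiIiIiIiIhEREREREREREREREREREREiIiIiIiIiIiIiIiIiIiIiERERERERERERERERERERIiIiIiIiIiIiIiIiIiIiIiIRERERERERERERFERERERCIiIiIiIiIiIiIiIiIiIiIhERERERERERFEREREREREQiIiIiIiIiIiIiIiIiIiIiERERERERFEREREREREREREIiIiIiIiIiIiIiIiIiIiIREREREURERERERERERERERCIiIiIiIiIiIiIiIiIiIhERERFEREREREREREREREREIiIiIiIiIiIiIiIiIiIiERERFERERERERERERERERERCIiIiIiIiIiIiIiIiIiIREREUREREREREREREREREREIiIiIiIiIiIiIiIiIiIhEREURERERERERERERERERERCIiIiIiIiIiIiIiIiIiERERREREREREREREREREREREIiIiIiIiIiIiIiIiIiIRERRERERERERERERERERERERCIiIiIiIiIiIiIiIiIhERFEREREREREREREREREREREIiIiIiIiIiIiIiIiIiERFERERERERERERERERERERERCIiIiIiIiIiIiIiIiIRFEREREREREREREREREREREREIiIiIiIiIiIiIiIiIhEUREREREREREREREREREREREQiIiIiIiIiIiIiIiIi"/>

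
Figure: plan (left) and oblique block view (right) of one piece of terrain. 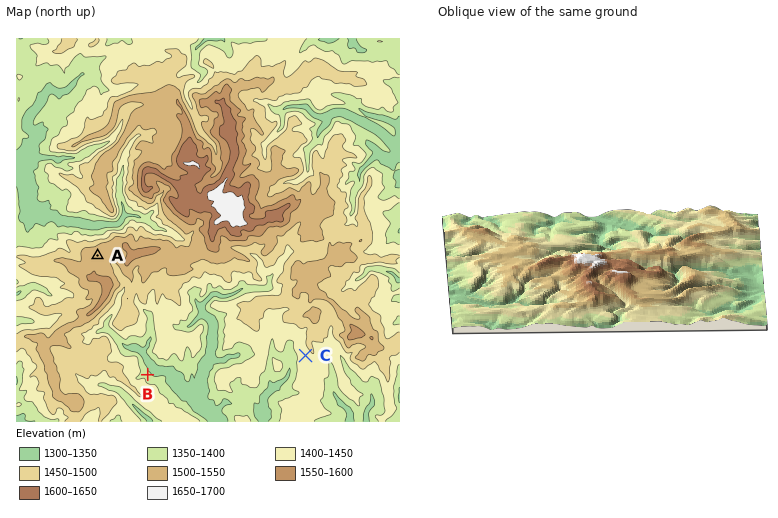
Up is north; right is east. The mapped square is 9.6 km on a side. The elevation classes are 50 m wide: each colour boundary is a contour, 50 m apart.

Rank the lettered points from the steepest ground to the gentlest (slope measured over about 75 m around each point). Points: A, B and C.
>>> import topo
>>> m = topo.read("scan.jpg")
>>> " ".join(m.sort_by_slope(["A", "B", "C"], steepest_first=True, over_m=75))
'B C A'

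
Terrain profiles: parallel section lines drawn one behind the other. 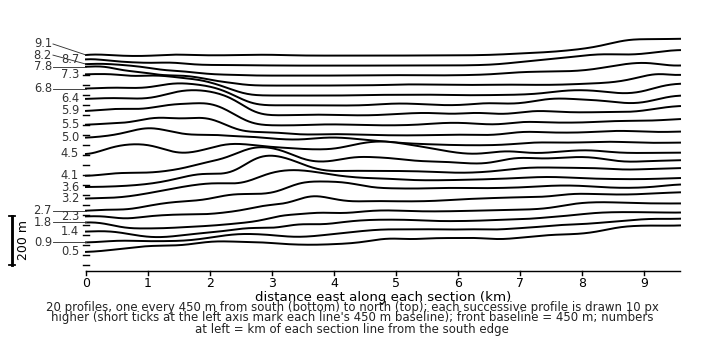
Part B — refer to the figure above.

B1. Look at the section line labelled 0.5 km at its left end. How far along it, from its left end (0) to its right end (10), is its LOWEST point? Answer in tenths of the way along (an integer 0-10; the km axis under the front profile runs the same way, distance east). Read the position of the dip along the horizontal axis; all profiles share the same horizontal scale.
0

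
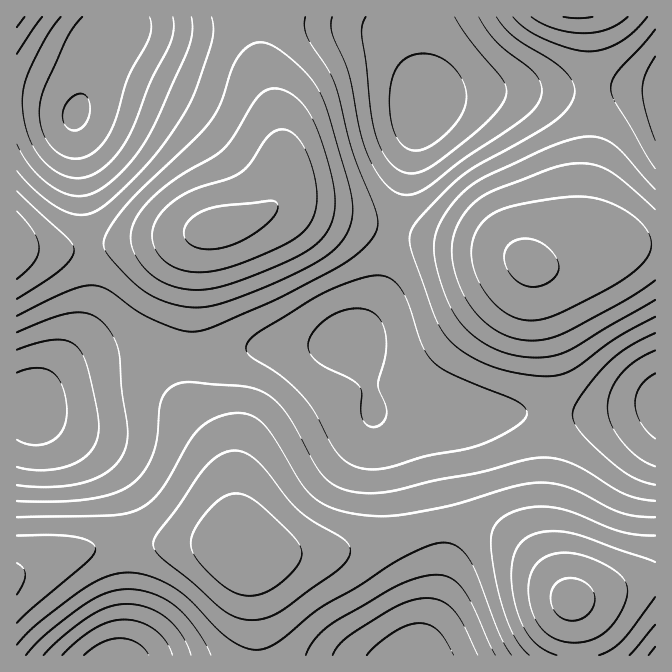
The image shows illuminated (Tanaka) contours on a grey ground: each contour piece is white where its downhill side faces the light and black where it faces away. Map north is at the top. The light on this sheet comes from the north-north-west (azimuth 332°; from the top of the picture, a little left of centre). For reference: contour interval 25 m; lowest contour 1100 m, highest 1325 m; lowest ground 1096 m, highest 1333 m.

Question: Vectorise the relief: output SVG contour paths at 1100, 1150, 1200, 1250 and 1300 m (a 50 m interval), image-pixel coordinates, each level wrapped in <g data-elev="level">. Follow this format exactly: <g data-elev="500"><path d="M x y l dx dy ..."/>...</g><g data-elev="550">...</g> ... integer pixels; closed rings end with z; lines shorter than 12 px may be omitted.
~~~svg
<g data-elev="1100"><path d="M72 130l-5-3-3-5-2-7 2-6 3-6 5-6 6-3 6 0 3 3 3 6-1 14-7 11-5 2z"/></g><g data-elev="1150"><path d="M62 655l16-15 17-12 15-6 14-2 15 2 15 7 11 11 7 15"/><path d="M367 655l11-11 17-13 13-6 12-2 10 2 8 6 7 9 9 15"/><path d="M655 466l-16-8-17-16-11-19-4-16 4-17 10-17 16-13 18-10"/><path d="M372 427l-7-4-3-6-1-9 1-16-4-7-8-7-30-15-8-7-4-8 2-11 9-12 13-10 16-6 14 0 12 4 8 9 3 11 1 20-8 32 8 20 0 10-4 9-5 3z"/><path d="M17 350l21-7 17-3 12 1 10 6 7 9 4 14 9 38 2 19-2 11-4 10-8 9-10 6-13 5-15 2-15 0-15-3"/><path d="M173 17l1 13-4 13-19 37-16 43-9 19-11 15-13 12-14 7-11 2-9-1-10-4-10-7-8-9-11-20-6-25 0-20 5-19 17-35 16-21"/><path d="M455 17l16 25 32 38 3 8 0 9-11 16-25 24-38 29-10 5-10 2-12-2-10-8-8-13-7-17-4-21-5-47-4-30 0-10 4-8"/></g><g data-elev="1200"><path d="M26 655l21-21 40-31 21-11 20-3 12 1 14 4 21 12 20 21 9 15 7 13"/><path d="M306 655l4-8 7-10 8-9 12-8 63-36 20-7 17-2 8 1 7 3 12 11 10 17 21 48"/><path d="M655 501l-15-2-13-4-52-30-15-5-13-2-20 1-45 13-47 8-45 11-22 2-20-2-14-6-12-11-8-12-26-46-10-12-9-9-11-5-11-3-58-5-15 4-10 9-4 12-3 30-4 16-9 19-14 13-17 8-25 6-30 3-41-1"/><path d="M17 316l51-25 14-5 12-1 14 5 29 21 23 12 24 8 16 0 19-6 68-31 54-29 15-10 11-10 6-8 4-9 1-8-2-8-23-60-19-70-7-14-21-33-2-10 1-8"/><path d="M655 169l-40-67-4-14 1-8 5-8 38-43"/><path d="M17 27l8-10"/><path d="M211 17l2 13-2 13-15 45-9 20-17 27-18 23-22 24-23 22-10 7-9 3-10 1-10-2-11-6-13-9-16-14-11-13"/><path d="M496 17l9 11 10 10 36 22 13 10 9 13 1 12-6 13-15 14-26 16-50 28-17 11-30 30-17 20-3 10 1 11 28 77 7 12 9 9 12 8 15 8 30 10 37 4 13-2 12-5 41-31 40-21"/></g><g data-elev="1250"><path d="M630 655l25-30"/><path d="M17 623l15-15 55-46 7-8 2-6-2-3-4-3-15-5-21-2-37 1"/><path d="M240 618l10 2 10-1 10-2 10-5 60-44 8-10 2-8-2-6-5-6-31-18-15-12-32-39-10-10-11-7-10-1-15 5-15 12-27 40-20 26-3 6-1 5 2 5 5 7 32 25 27 24 10 8z"/><path d="M655 536l-18-1-15-3-50-20-22-5-15 0-13 2-13 5-10 6-6 8-2 12 1 18 5 27 7 25 7 20 9 15 9 10"/><path d="M182 288l17 2 16-2 20-6 29-10 26-12 18-10 12-10 9-12 5-13 1-17-2-18-6-23-9-24-8-18-10-14-12-9-8-3-6-1-7 2-5 3-8 10-20 32-10 13-10 9-29 15-20 14-18 17-11 15-4 10-1 10 1 10 6 12 9 11 10 8 12 6z"/><path d="M17 279l16-16 5-8 1-7-1-8-4-8-17-21"/><path d="M655 210l-31-29-19-12-18-5-22 1-16 4-51 19-20 11-10 9-9 14-5 13-2 15 1 15 5 17 7 15 9 13 10 11 12 9 12 6 14 4 20 0 22-7 61-33 30-20"/><path d="M531 17l11 6 13 6 15 3 14 1 13-1 12-3 10-5 9-7"/></g><g data-elev="1300"><path d="M565 642l10 1 12-2 10-3 8-6 9-8 7-12 5-12 2-10-5-12-14-11-24-11-20-3-15 2-11 7-8 12-3 16 3 18 8 17 11 11z"/><path d="M531 287l11-1 10-6 6-8 1-9-6-10-11-10-12-4-12 0-8 4-4 5-2 7 1 8 4 9 6 8 8 5z"/><path d="M200 248l12 1 12-1 12-5 13-6 12-9 11-10 5-8 0-7-2-1-5-1-45 4-15 3-12 5-11 10-3 11 1 4 4 5z"/></g>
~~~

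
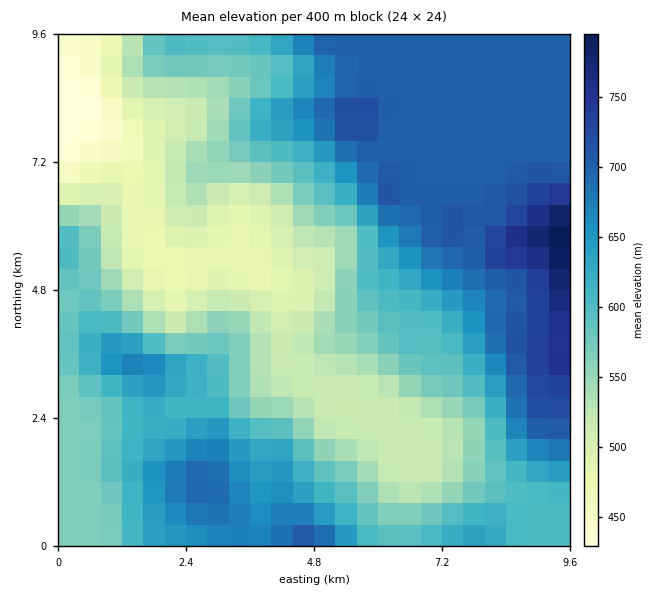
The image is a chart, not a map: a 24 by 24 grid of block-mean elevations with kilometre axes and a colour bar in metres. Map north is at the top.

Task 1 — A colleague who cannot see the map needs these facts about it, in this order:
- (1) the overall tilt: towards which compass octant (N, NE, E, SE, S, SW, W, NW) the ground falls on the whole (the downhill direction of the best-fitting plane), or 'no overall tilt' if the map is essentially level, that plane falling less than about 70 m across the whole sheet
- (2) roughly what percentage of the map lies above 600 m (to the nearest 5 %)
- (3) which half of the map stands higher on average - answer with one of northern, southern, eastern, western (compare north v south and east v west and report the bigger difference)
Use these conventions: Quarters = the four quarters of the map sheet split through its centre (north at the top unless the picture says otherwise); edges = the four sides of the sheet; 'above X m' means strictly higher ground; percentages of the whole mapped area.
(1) On the whole the ground falls towards the west.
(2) Roughly 50 % of the ground is higher than 600 m.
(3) The eastern half stands higher on average than the western half.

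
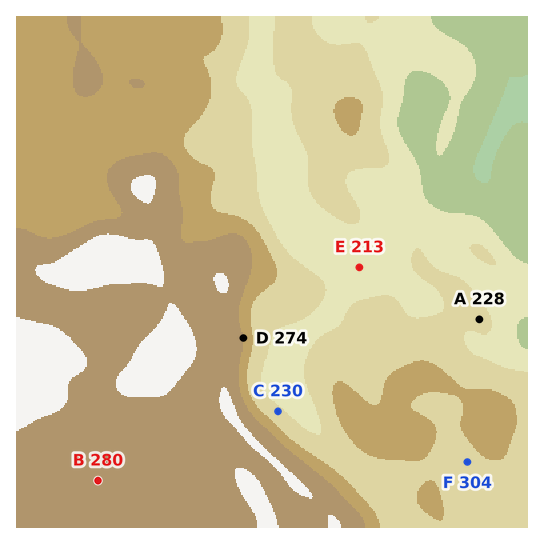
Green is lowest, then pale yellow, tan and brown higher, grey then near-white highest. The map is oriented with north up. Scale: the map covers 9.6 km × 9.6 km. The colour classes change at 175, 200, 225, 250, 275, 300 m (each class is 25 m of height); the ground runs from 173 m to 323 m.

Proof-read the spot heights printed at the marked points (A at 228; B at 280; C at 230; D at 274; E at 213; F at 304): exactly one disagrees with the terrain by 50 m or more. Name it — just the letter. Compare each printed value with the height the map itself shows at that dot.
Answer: F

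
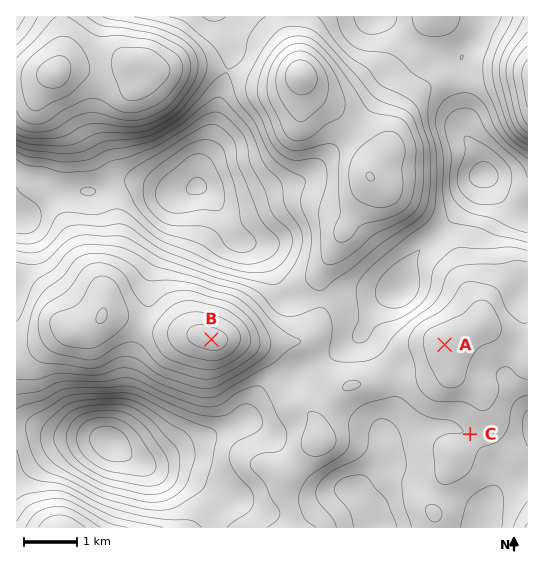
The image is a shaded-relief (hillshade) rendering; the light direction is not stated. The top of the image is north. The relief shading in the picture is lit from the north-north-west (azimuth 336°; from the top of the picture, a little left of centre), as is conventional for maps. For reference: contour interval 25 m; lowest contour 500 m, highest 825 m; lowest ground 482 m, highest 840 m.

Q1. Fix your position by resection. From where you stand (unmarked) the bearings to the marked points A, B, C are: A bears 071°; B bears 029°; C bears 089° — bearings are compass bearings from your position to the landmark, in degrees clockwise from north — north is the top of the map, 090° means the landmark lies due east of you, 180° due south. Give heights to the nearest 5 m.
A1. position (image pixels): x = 156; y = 441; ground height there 550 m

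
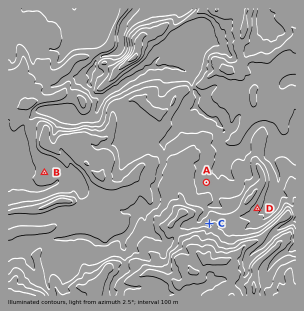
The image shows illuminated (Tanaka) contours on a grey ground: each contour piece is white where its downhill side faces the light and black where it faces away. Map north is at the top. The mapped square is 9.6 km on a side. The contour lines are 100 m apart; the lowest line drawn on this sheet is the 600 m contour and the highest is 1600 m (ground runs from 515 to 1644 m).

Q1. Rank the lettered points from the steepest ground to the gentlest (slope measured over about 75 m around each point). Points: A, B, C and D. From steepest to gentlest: D C A B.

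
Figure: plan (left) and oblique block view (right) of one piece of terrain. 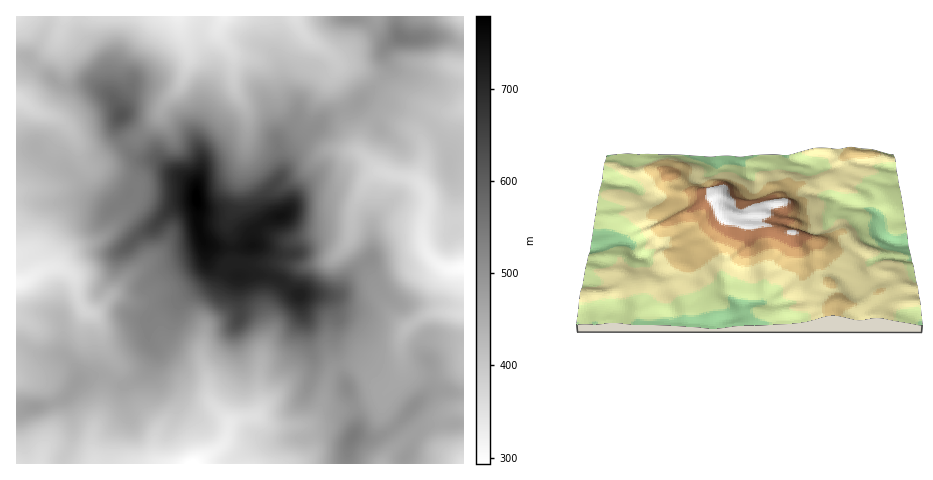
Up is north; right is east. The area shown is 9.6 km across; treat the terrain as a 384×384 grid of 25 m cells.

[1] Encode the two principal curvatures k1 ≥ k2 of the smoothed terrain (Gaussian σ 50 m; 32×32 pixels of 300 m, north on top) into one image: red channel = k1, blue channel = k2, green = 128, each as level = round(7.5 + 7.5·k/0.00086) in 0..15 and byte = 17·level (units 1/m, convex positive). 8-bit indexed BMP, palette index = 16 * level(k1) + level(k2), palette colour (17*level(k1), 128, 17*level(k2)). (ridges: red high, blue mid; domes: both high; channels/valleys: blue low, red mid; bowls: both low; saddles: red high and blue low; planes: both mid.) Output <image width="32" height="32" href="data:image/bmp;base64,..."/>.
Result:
<image width="32" height="32" href="data:image/bmp;base64,Qk02CAAAAAAAADYEAAAoAAAAIAAAACAAAAABAAgAAAAAAAAEAAATCwAAEwsAAAABAAAAAAAAAIAAABGAAAAigAAAM4AAAESAAABVgAAAZoAAAHeAAACIgAAAmYAAAKqAAAC7gAAAzIAAAN2AAADugAAA/4AAAACAEQARgBEAIoARADOAEQBEgBEAVYARAGaAEQB3gBEAiIARAJmAEQCqgBEAu4ARAMyAEQDdgBEA7oARAP+AEQAAgCIAEYAiACKAIgAzgCIARIAiAFWAIgBmgCIAd4AiAIiAIgCZgCIAqoAiALuAIgDMgCIA3YAiAO6AIgD/gCIAAIAzABGAMwAigDMAM4AzAESAMwBVgDMAZoAzAHeAMwCIgDMAmYAzAKqAMwC7gDMAzIAzAN2AMwDugDMA/4AzAACARAARgEQAIoBEADOARABEgEQAVYBEAGaARAB3gEQAiIBEAJmARACqgEQAu4BEAMyARADdgEQA7oBEAP+ARAAAgFUAEYBVACKAVQAzgFUARIBVAFWAVQBmgFUAd4BVAIiAVQCZgFUAqoBVALuAVQDMgFUA3YBVAO6AVQD/gFUAAIBmABGAZgAigGYAM4BmAESAZgBVgGYAZoBmAHeAZgCIgGYAmYBmAKqAZgC7gGYAzIBmAN2AZgDugGYA/4BmAACAdwARgHcAIoB3ADOAdwBEgHcAVYB3AGaAdwB3gHcAiIB3AJmAdwCqgHcAu4B3AMyAdwDdgHcA7oB3AP+AdwAAgIgAEYCIACKAiAAzgIgARICIAFWAiABmgIgAd4CIAIiAiACZgIgAqoCIALuAiADMgIgA3YCIAO6AiAD/gIgAAICZABGAmQAigJkAM4CZAESAmQBVgJkAZoCZAHeAmQCIgJkAmYCZAKqAmQC7gJkAzICZAN2AmQDugJkA/4CZAACAqgARgKoAIoCqADOAqgBEgKoAVYCqAGaAqgB3gKoAiICqAJmAqgCqgKoAu4CqAMyAqgDdgKoA7oCqAP+AqgAAgLsAEYC7ACKAuwAzgLsARIC7AFWAuwBmgLsAd4C7AIiAuwCZgLsAqoC7ALuAuwDMgLsA3YC7AO6AuwD/gLsAAIDMABGAzAAigMwAM4DMAESAzABVgMwAZoDMAHeAzACIgMwAmYDMAKqAzAC7gMwAzIDMAN2AzADugMwA/4DMAACA3QARgN0AIoDdADOA3QBEgN0AVYDdAGaA3QB3gN0AiIDdAJmA3QCqgN0Au4DdAMyA3QDdgN0A7oDdAP+A3QAAgO4AEYDuACKA7gAzgO4ARIDuAFWA7gBmgO4Ad4DuAIiA7gCZgO4AqoDuALuA7gDMgO4A3YDuAO6A7gD/gO4AAID/ABGA/wAigP8AM4D/AESA/wBVgP8AZoD/AHeA/wCIgP8AmYD/AKqA/wC7gP8AzID/AN2A/wDugP8A/4D/AKeFlsiHdYaFhHSElGOTtriXhpV0g3On6Kd0ksnJlpZ0tXV0pqeEl5anlKiYppeShZent8jIk5X5t8elg8aEdIXGdGOWt3OXqMqElaiGqZaDqJaEpJSFhLfqlNa2hbfW6enYpKWWdIWop5aEp5aXg3OSYqbHloSXlNV0dNe3hYW1yejl2JeGhqeGl5eWp3OEmKh0crfZlIW2tnV2heinlqWTg2SnuJeWqKeIqIaogoeHqJSFg9emg+qWdYeFhbe3x4aHdoaop6eFlqendqdyhpe3kriFlceDxoSHh4Z2pqZkh5eYt6eHhXSGp7mXhYKGtaZihqaWx4WVdoeXg6fJmHa4pqeodYeDlqi4l7h1cbP0k1GEtqWklpZ2h6aBuKaWh5ZjhbaVp4Gmp5eGt5dwtfy3gnDW18SUpoWHp2Gk2tjWlZao2YNgk9qol4a4lUCA9vijcKX4lIO4lZeVpaCQgXHGuKjIkMWgtqSGl6ezo+i1pGOT2Pq1xceUhZbZ6dXHx2KFl7eA6LOAyZd2dJK2p6m4pMX2/Pf1+ZOFx8aWdIaGlYKUk1Fj9aOSp5aCpvnFuLjX59SzpYHlo5bWY3SWdISol4V0lKXo6JJyhJO4+YV0lJOTweFwMJPm2aeEp4Ghg4V2hnWDwtX593Nwg9fpx7XJyrWz+dSTcIX5p4V0gcq4l3Z2lqfHgJL2+LRQ9+Z0hKi1orGwc6eBg+aFloSDqKiGh4aWlrjIkYLW9ZD2xnSEl9f4/MeBp4KVyJaGhYOnpqe4t6eWl8mng1Hlxfn4xNW2lrf7+YCWhIOXt6iXcqanhYV1hpaVl7eGYLWm+faBYnTWotL1ooW3gZeXuZVxt6iHh4eXlmRlpqVg2Ojo+HNiY3T51XLGlreEhHORcoTIqIiYl6iGhVOUtsX01sP5lHNzdbTlg5W3lqVzdailhLiYmKmXl4SUlOWkt8YwxfmjhXGGtpWmg4JzYoaXyaaEp5iouaiFcoTn05GzlIH31oKXgZfalpa3qJaUqMiWhJanmKeFgoJ1dNj81oBhtsakhaiBpqa2lrinlZemloWGp4aHg4KEdnV15fjYc4CmpaeXlYG3hpe4lLa2uIaHmIaFhYV0dqe2tdjpp9aWlHCmqJdhlsiGp7mFZZbIp4aGh4eYl6e1+cPX2ZeW2ra4kZS4p4G3l4aWhIV1dYa1lpeop6enqNWmc5S3uKbIp6elcpang5V0loeXqIZ1Y7TFhIKSYYHZt2R2dJPIyXWGhoV0p5Zzlpenh5aEg4Zzx/ajpLWDxoW2hXWXlaa3hnaGdYamdKeomJiXcoKVg1LEx/r3+vj0h4e3hKaEg5OUdYaFl6iUhoaGloWi1/j597Ok1nO0k2E="/>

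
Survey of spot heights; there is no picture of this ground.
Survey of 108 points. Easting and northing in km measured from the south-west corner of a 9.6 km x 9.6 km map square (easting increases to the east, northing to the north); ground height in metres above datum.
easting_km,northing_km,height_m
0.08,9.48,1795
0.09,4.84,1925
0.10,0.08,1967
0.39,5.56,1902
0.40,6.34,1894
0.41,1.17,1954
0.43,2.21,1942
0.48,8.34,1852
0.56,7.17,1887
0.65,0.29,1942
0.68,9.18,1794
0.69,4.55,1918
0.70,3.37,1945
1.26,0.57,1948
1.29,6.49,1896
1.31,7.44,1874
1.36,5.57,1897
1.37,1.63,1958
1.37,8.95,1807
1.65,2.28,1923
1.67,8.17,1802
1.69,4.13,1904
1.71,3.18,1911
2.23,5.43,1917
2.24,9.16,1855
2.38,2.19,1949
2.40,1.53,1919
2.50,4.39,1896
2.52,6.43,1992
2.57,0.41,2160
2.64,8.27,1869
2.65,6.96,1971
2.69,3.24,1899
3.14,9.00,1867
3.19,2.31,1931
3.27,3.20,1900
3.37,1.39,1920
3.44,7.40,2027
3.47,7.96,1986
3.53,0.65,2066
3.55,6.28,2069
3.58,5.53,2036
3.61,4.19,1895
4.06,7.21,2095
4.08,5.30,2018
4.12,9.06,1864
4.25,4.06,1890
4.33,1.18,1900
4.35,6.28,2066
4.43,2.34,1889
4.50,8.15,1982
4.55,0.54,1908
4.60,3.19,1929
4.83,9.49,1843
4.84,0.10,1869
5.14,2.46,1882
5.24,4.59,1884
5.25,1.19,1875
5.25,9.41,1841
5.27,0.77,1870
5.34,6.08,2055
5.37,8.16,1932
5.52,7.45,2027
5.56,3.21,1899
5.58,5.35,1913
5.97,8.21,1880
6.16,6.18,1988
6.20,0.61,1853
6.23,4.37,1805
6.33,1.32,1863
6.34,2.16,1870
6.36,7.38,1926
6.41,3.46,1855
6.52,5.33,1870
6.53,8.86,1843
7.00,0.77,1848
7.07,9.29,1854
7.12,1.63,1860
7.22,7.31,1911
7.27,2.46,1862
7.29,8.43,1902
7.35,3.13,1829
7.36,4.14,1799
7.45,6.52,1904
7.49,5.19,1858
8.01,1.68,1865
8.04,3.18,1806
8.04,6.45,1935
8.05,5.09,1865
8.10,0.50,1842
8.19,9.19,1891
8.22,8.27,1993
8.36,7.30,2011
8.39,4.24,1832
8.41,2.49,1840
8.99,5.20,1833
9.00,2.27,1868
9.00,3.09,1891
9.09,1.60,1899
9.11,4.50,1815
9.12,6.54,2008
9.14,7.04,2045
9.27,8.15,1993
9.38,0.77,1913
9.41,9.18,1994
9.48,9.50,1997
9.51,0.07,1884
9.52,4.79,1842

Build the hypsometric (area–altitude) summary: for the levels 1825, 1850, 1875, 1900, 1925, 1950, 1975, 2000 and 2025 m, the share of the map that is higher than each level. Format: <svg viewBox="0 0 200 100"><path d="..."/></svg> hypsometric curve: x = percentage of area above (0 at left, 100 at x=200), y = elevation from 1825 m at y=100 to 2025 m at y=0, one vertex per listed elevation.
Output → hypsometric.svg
<svg viewBox="0 0 200 100"><path d="M187 100l-19-12-33-13-36-13-30-12-21-12-14-13-8-13-7-12"/></svg>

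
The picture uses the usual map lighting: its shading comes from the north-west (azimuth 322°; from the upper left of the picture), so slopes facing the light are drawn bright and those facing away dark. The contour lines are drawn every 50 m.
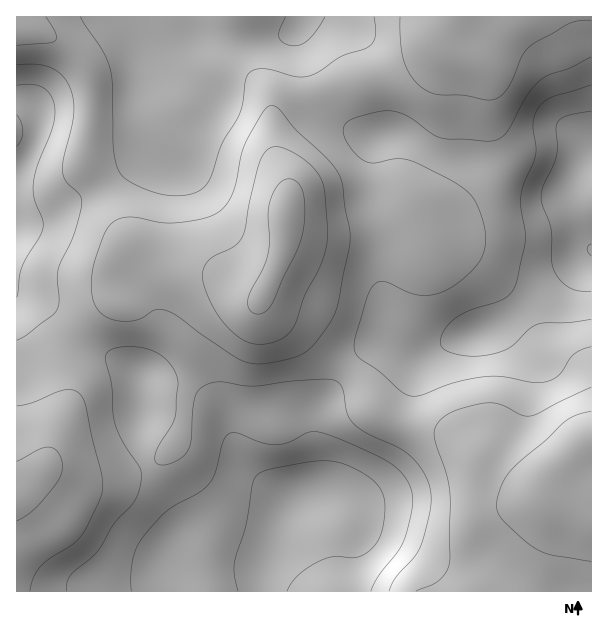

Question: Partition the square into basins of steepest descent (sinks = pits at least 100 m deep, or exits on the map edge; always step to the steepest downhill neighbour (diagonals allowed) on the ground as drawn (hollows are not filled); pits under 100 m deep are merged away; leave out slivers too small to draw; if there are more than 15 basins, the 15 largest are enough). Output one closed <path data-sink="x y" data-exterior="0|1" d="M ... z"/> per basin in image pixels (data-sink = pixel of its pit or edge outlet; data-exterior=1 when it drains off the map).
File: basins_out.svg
<path data-sink="591 249" data-exterior="1" d="M591 16l-136 0-5 7-8 18-32 27-15 6-41 8-27 9-42 21-8 8-3 8 0 22 14 36-2 42-3 21-9 24-12 23 0 7 14 15 23 13 48 37 15 16 12 24 9 8 19 10 44 7 18 11 14 14 10 19 7 5 20 8 32 5 6 18 0 12-5 23-13 34-1 10 58-1z"/><path data-sink="299 498" data-exterior="0" d="M180 268l-19 0-8 3-31 33-12 0-8 4-24 25-11 15-3 11 3 19 0 27-6 20-5 7-12 36-28 29 1 95 517-1 2-13 12-30 5-23 0-12-7-19-31-4-20-8-7-5-10-19-14-14-18-11-44-7-19-10-9-8-12-24-15-16-12-7-24-21-35-22-14-15-1-8-16-5-30-16z"/><path data-sink="17 228" data-exterior="1" d="M453 16l-437 1 1 479 27-28 12-36 5-7 6-20 0-27-3-10 3-20 11-15 24-25 12-5-4-7 4-23 13-22 10-7 36 18 40 10 39 22 11 1 15-32 5-14 3-21 2-42-14-36 0-22 3-8 13-11 48-23 45-8 27-10 32-27z"/>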